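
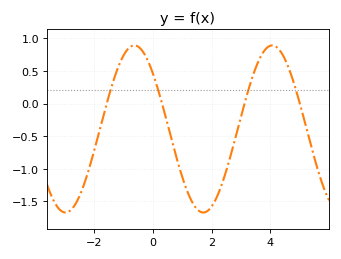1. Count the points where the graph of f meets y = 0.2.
4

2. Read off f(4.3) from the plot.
0.825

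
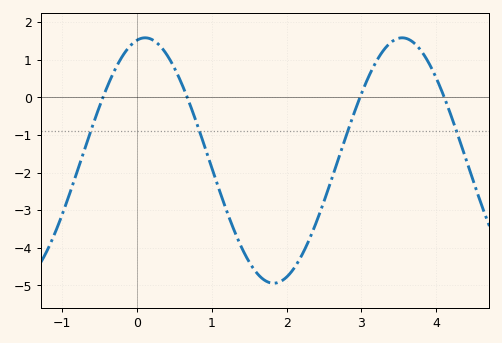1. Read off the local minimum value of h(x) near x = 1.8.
-4.9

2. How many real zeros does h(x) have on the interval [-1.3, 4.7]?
4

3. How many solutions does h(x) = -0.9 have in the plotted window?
4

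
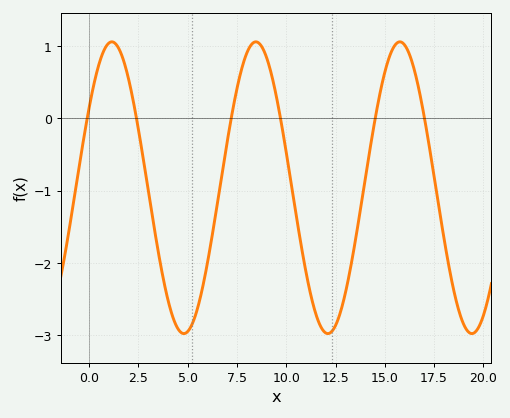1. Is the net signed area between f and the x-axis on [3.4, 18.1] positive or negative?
negative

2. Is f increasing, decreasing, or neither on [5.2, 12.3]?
neither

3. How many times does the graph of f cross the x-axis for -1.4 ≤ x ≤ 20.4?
6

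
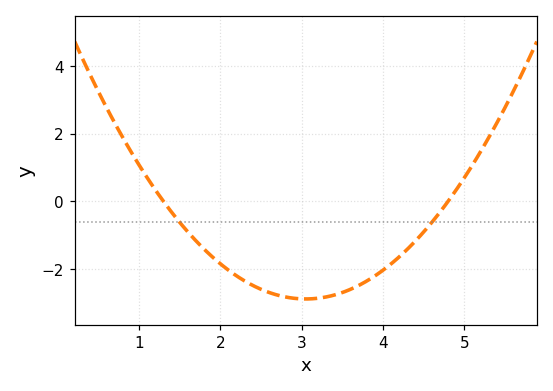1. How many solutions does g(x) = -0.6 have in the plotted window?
2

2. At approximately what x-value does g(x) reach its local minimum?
3.05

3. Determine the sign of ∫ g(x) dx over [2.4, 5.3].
negative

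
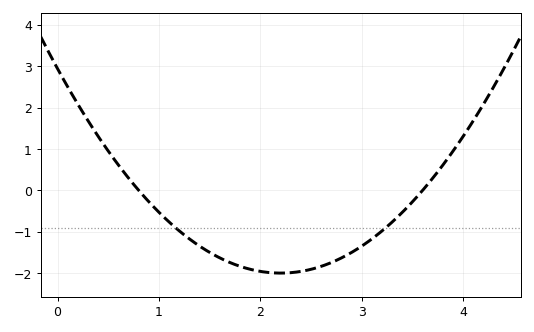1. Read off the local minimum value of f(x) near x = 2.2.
-2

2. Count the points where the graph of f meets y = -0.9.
2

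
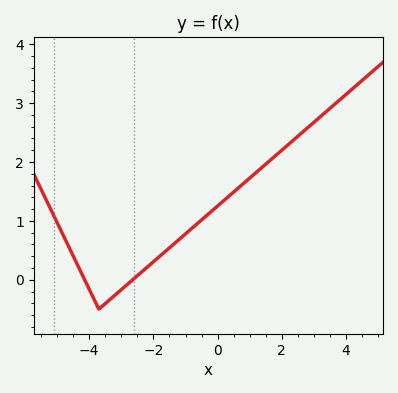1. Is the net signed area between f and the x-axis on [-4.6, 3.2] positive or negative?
positive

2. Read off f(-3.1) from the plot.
-0.216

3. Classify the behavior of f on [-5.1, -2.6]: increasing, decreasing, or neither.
neither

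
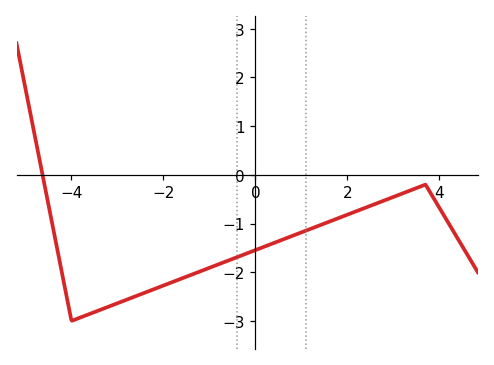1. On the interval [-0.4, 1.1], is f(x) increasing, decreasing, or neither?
increasing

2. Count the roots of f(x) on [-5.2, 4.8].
1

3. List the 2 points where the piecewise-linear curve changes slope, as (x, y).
(-4, -3); (3.7, -0.2)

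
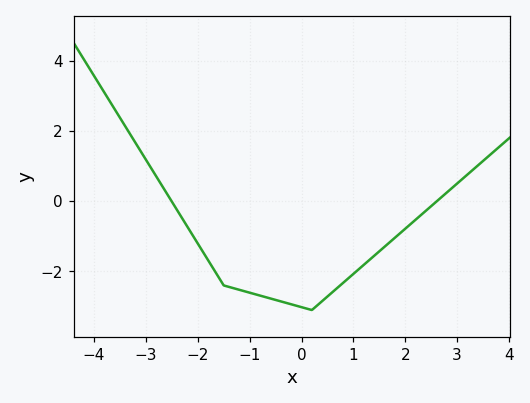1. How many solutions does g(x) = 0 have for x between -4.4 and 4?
2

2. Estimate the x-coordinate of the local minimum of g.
0.2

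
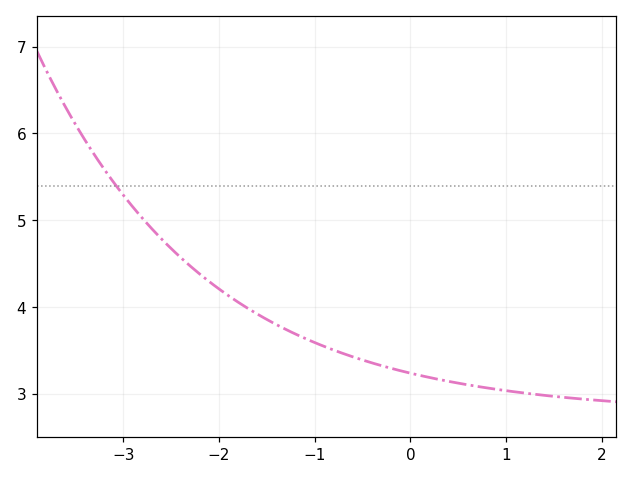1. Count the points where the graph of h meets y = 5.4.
1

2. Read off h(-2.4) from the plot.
4.6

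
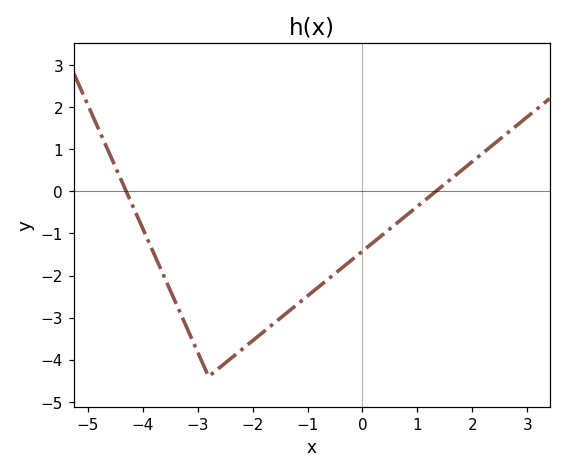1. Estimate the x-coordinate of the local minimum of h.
-2.8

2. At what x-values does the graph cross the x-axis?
-4.2, 1.4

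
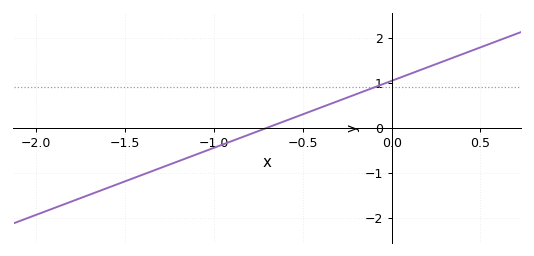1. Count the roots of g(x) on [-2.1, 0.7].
1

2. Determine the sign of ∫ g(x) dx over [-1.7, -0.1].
negative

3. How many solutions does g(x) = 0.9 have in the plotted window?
1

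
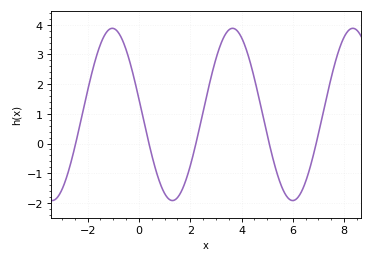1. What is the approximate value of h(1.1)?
-1.8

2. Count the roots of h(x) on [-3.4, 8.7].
5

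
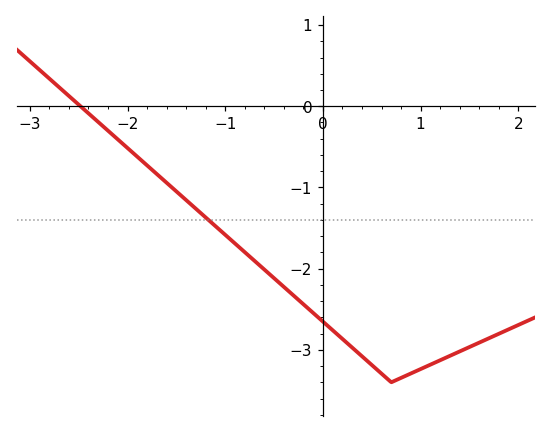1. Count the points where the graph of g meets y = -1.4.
1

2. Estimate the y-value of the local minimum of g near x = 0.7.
-3.4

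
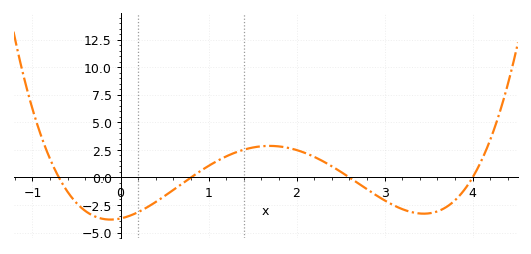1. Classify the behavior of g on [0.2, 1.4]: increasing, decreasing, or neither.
increasing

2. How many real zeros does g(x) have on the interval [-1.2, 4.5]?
4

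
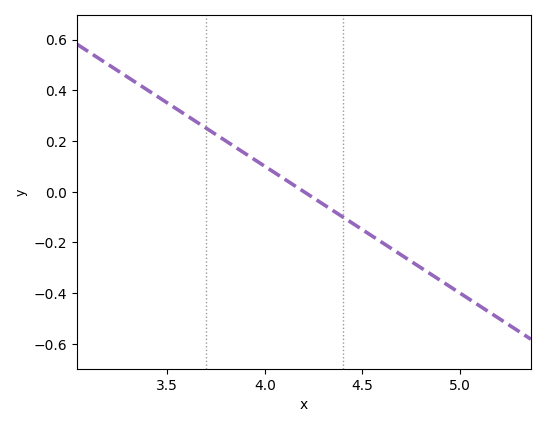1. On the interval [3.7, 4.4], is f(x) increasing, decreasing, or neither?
decreasing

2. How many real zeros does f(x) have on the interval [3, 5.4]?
1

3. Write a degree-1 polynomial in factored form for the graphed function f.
y = -0.5(x - 4.2)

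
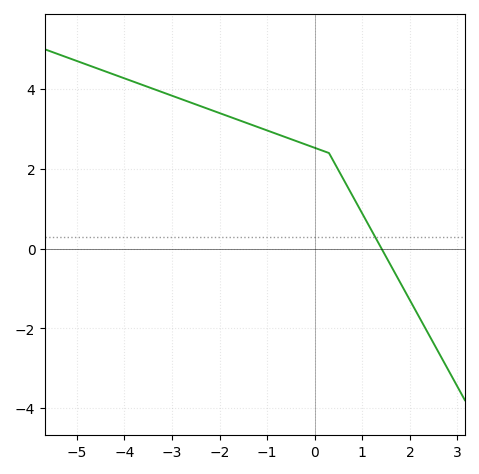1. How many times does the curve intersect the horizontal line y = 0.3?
1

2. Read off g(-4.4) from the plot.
4.45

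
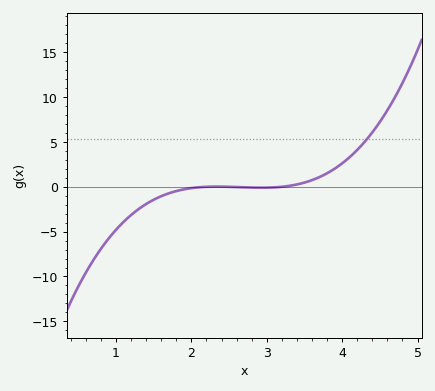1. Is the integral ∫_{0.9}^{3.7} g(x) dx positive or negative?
negative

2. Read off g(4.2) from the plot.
4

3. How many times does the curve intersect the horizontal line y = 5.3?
1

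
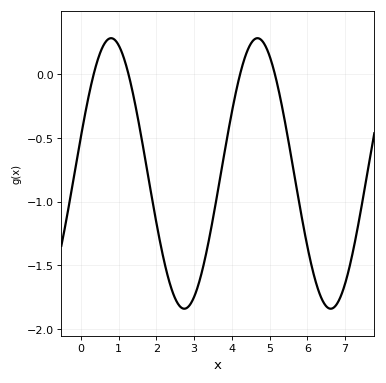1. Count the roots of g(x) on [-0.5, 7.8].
4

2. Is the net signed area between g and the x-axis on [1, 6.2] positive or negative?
negative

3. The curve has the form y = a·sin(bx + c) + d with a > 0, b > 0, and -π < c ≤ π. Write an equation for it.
y = 1.06sin(1.6x + 0.27) - 0.78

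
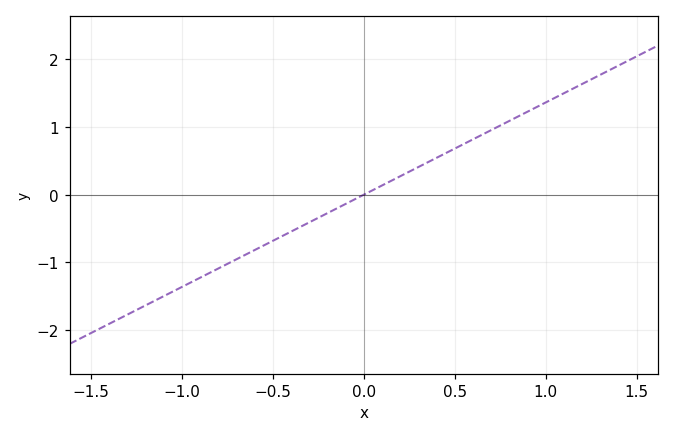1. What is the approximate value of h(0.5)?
0.68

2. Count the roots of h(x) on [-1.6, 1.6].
1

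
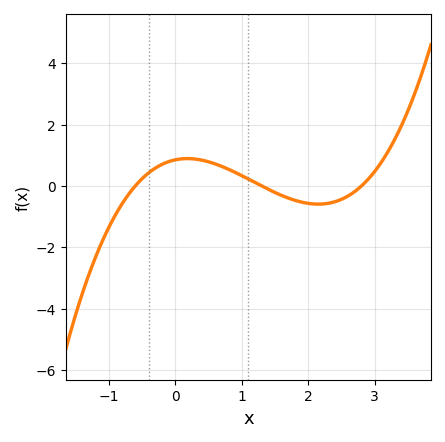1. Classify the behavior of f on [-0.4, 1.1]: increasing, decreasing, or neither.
neither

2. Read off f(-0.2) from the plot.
0.8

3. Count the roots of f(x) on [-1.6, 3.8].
3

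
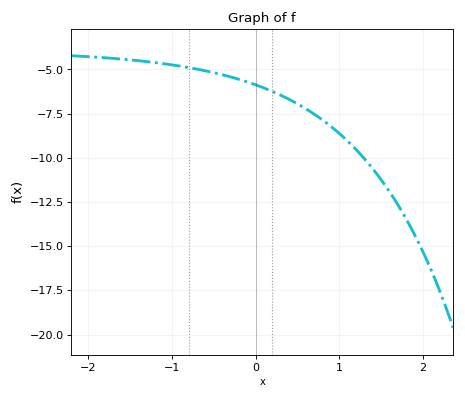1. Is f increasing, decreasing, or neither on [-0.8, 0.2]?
decreasing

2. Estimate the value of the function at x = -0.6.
-5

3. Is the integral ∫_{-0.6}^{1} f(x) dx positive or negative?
negative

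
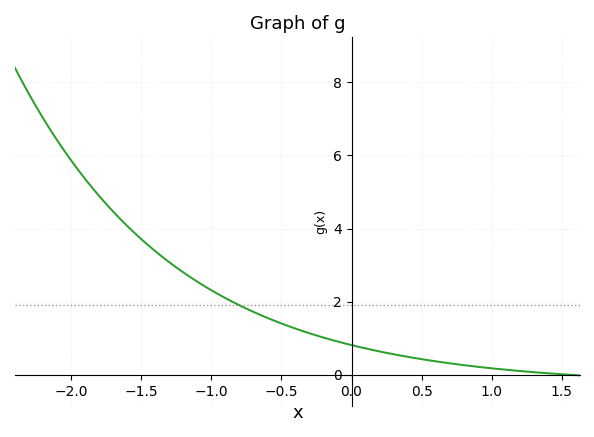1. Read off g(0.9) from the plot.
0.217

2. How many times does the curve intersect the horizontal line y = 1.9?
1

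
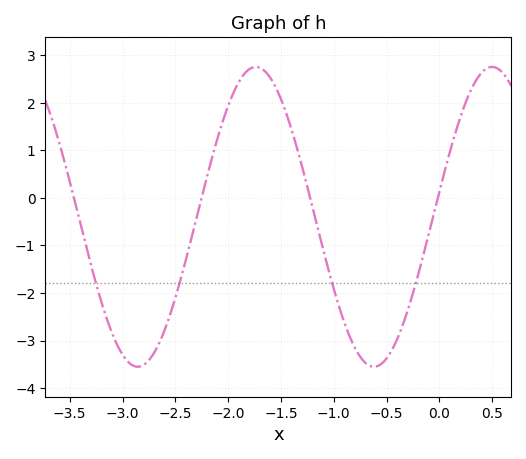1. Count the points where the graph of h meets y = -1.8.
4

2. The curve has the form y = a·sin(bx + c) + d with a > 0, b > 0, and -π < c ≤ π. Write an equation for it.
y = 3.15sin(2.8x + 0.17) - 0.4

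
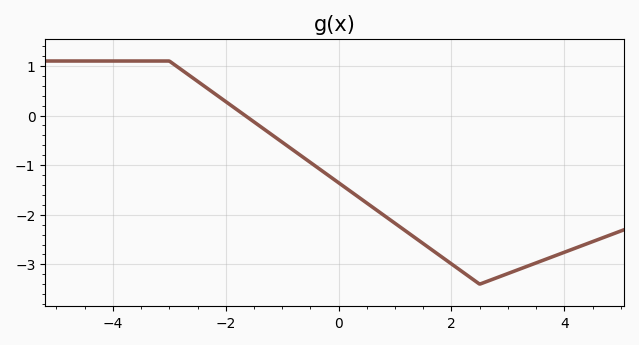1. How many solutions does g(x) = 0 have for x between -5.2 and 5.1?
1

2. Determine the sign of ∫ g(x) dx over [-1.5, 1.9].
negative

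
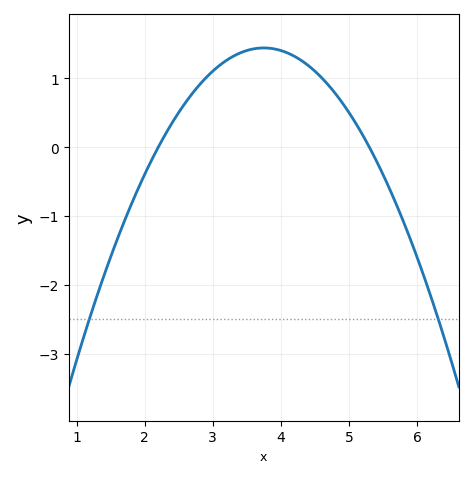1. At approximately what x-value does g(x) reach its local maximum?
3.7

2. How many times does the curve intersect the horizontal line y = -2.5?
2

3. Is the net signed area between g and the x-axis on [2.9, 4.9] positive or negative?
positive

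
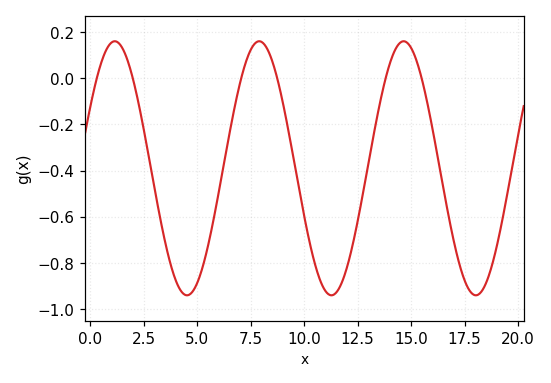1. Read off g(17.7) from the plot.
-0.914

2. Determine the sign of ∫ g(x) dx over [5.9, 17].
negative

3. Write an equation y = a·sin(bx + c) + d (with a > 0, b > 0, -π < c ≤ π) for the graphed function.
y = 0.55sin(0.93x + 0.512) - 0.39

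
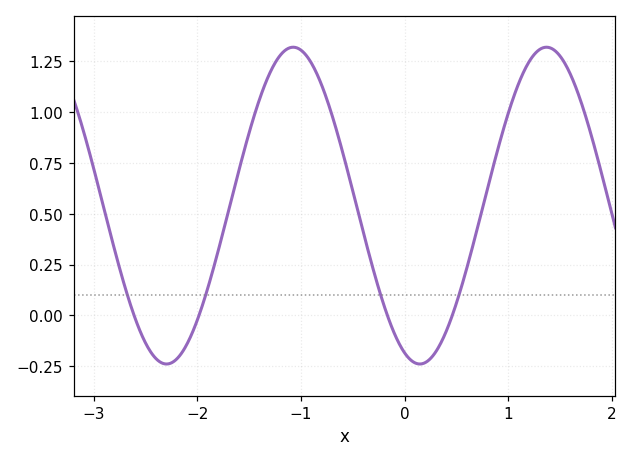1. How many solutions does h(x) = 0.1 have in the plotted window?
4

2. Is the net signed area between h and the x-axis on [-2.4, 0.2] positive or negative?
positive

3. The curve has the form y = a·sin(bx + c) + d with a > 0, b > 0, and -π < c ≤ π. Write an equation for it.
y = 0.78sin(2.6x - 1.9) + 0.54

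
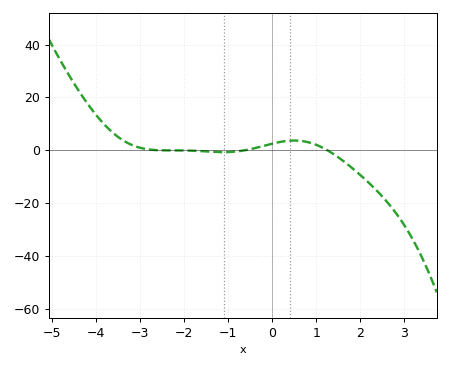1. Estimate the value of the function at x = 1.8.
-6.5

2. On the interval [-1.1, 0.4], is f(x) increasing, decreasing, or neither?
increasing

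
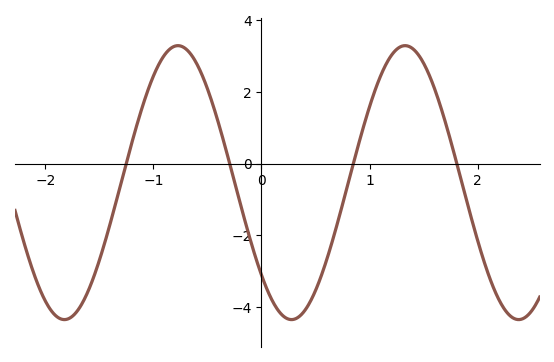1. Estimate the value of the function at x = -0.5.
2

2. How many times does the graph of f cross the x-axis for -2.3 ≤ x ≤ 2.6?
4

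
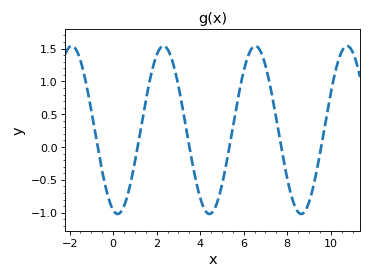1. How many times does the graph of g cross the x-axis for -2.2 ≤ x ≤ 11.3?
6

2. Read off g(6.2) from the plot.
1.4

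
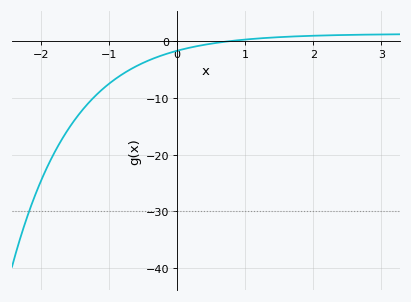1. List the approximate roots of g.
0.743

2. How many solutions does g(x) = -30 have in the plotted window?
1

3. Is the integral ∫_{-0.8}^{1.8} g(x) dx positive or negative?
negative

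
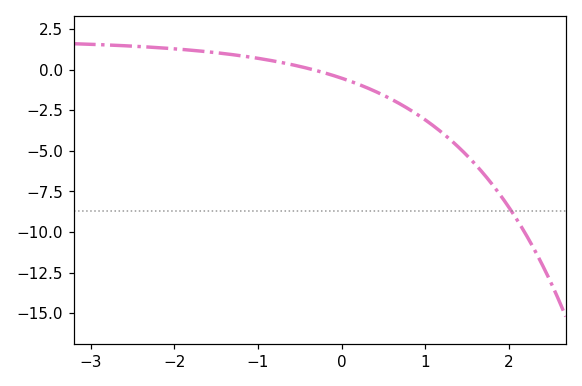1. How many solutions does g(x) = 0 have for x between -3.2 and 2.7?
1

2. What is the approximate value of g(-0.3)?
-0.064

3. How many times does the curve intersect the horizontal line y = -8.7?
1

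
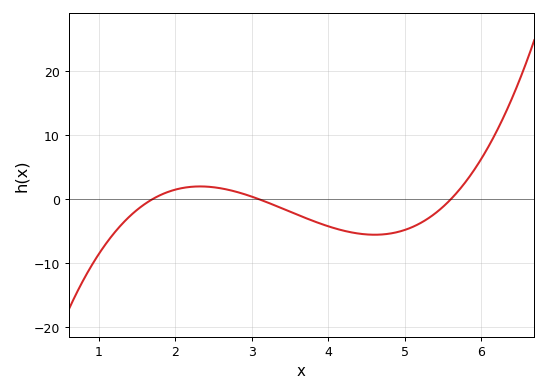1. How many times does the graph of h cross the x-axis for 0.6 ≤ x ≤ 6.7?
3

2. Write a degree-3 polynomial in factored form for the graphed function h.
y = 1.27(x - 1.7)(x - 3.1)(x - 5.6)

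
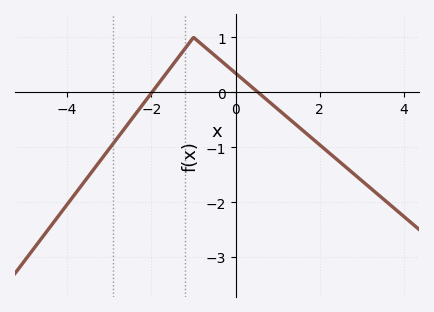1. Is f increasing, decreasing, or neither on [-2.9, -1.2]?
increasing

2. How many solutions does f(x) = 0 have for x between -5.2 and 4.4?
2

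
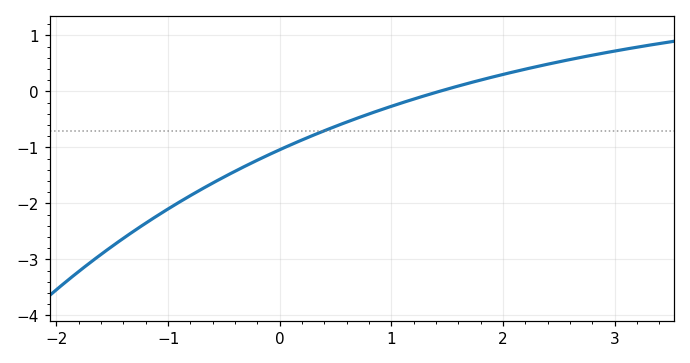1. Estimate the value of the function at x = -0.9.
-1.98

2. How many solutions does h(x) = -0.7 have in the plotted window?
1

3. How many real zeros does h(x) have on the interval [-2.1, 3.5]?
1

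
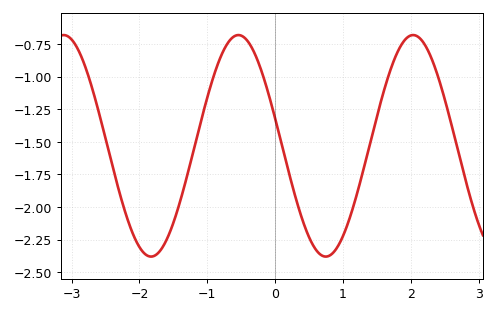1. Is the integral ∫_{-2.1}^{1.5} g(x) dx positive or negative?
negative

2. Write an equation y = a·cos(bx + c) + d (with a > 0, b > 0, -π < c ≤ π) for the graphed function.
y = 0.85cos(2.4x + 1.3) - 1.53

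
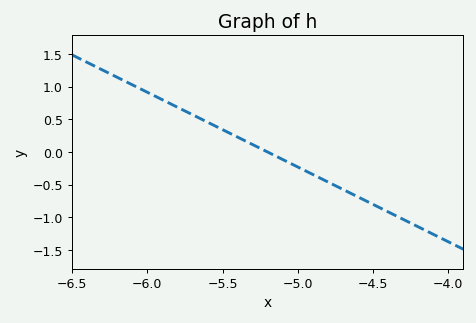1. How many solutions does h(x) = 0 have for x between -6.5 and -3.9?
1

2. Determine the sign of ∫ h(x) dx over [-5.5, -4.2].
negative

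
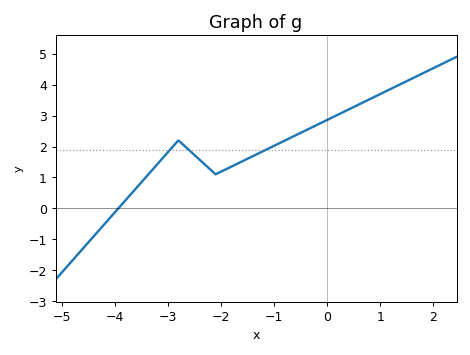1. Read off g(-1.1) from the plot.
1.94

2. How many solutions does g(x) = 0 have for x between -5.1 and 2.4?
1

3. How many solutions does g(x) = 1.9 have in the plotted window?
3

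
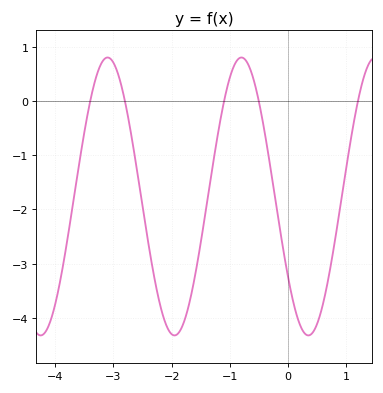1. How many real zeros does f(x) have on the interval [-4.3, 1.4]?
5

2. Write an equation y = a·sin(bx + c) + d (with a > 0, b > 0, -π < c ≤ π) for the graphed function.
y = 2.56sin(2.7x - 2.5) - 1.76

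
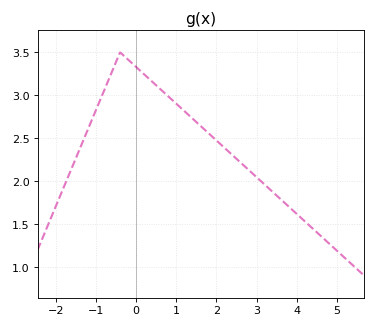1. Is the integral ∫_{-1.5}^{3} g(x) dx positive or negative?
positive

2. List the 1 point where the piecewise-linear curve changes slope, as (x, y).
(-0.4, 3.5)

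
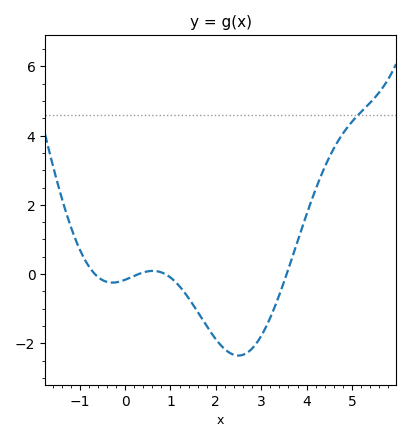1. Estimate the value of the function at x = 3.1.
-1.6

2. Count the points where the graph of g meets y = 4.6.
1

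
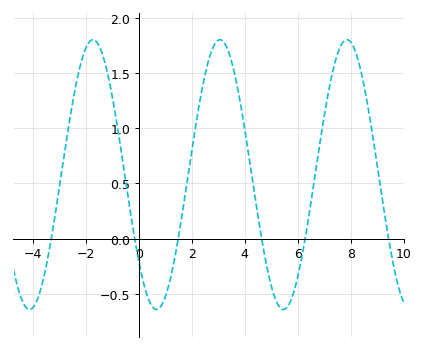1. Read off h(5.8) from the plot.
-0.5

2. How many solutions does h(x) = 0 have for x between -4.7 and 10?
6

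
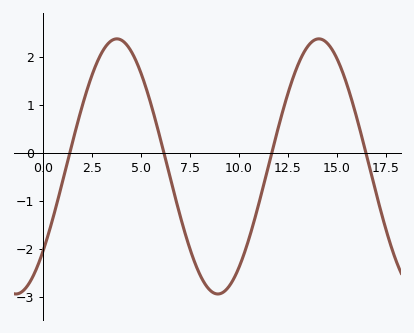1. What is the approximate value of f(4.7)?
1.97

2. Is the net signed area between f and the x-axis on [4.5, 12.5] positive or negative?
negative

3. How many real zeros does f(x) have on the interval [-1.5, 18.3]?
4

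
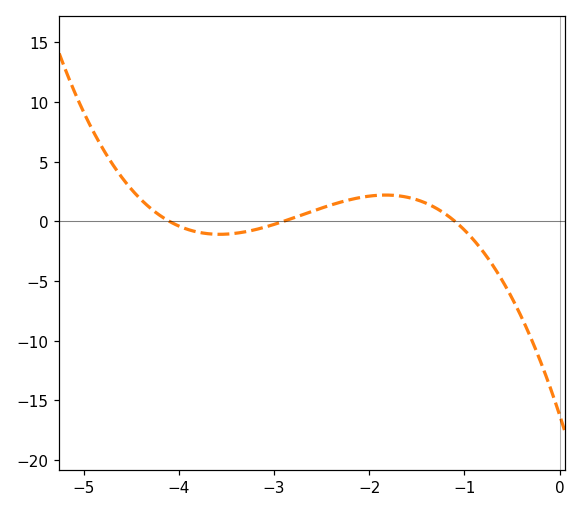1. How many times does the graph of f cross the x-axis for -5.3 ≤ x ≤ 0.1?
3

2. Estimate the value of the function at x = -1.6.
2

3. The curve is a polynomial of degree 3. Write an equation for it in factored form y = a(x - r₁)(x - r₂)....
y = -1.24(x + 4.1)(x + 2.9)(x + 1.1)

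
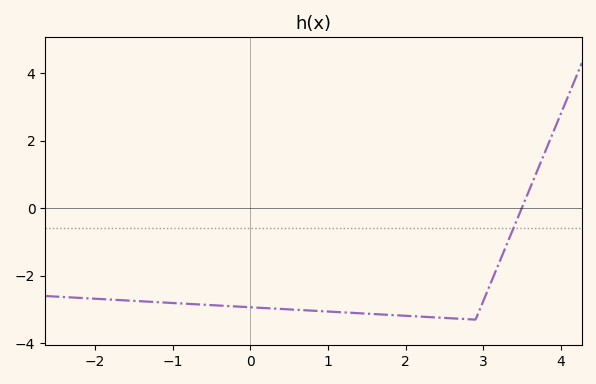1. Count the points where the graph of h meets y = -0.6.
1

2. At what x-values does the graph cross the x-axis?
3.49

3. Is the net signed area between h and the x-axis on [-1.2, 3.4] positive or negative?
negative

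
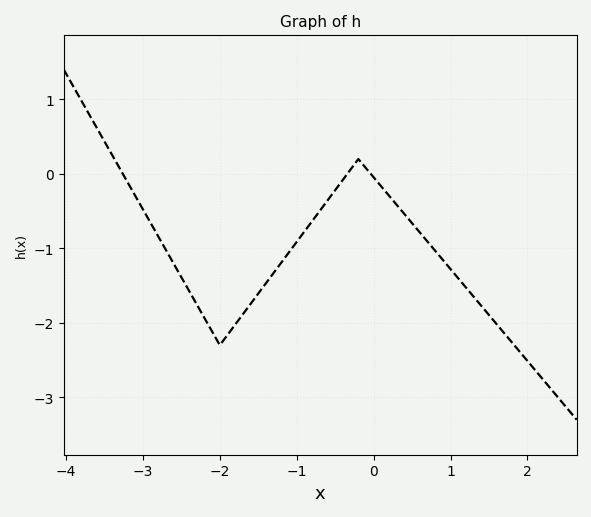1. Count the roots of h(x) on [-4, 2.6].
3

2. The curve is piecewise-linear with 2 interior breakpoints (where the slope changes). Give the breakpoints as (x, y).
(-2, -2.3); (-0.2, 0.2)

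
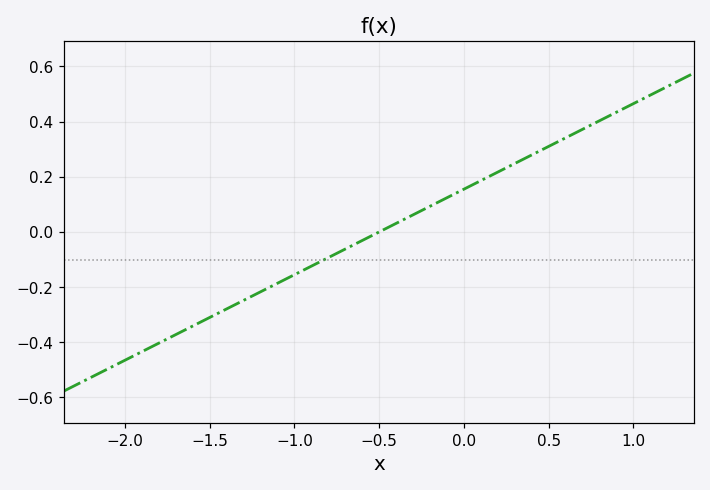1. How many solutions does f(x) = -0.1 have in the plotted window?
1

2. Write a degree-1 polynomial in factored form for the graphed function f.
y = 0.31(x + 0.5)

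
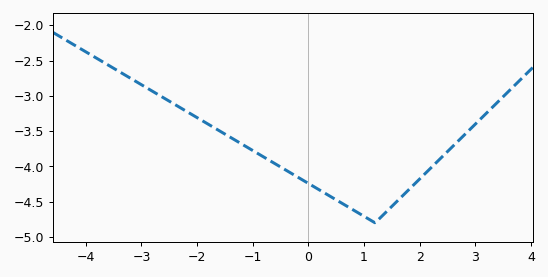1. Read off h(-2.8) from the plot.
-2.95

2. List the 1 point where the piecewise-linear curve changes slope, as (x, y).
(1.2, -4.8)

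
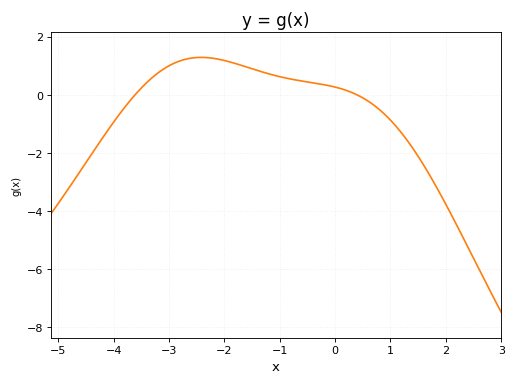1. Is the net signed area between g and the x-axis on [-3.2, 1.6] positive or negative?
positive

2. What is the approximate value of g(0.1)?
0.214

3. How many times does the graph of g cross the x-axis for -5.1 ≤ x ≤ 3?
2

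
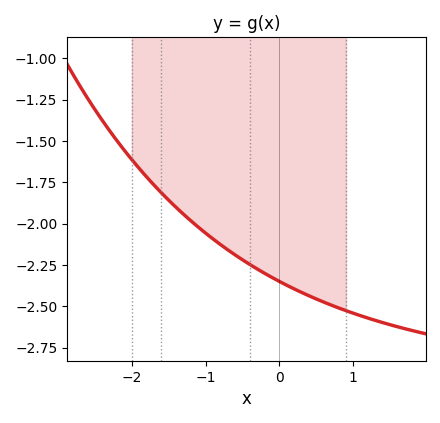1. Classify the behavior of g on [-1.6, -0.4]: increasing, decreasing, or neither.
decreasing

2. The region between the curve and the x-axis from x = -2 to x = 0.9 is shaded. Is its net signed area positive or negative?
negative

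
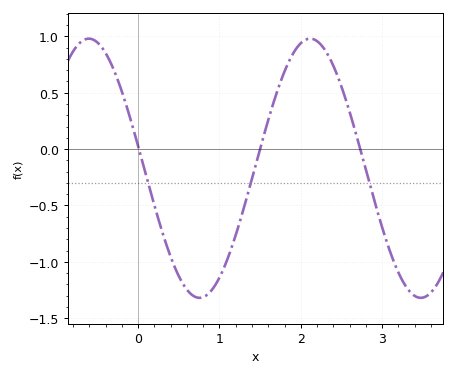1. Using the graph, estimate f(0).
0.026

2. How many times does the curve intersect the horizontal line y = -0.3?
3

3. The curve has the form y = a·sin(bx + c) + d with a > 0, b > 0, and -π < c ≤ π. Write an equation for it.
y = 1.15sin(2.31x + 2.97) - 0.17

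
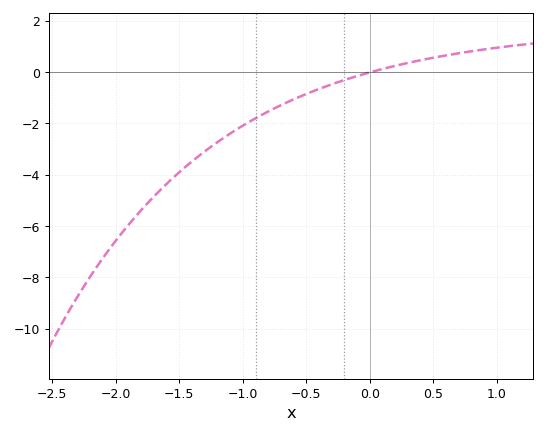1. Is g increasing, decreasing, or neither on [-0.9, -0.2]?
increasing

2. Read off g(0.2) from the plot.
0.245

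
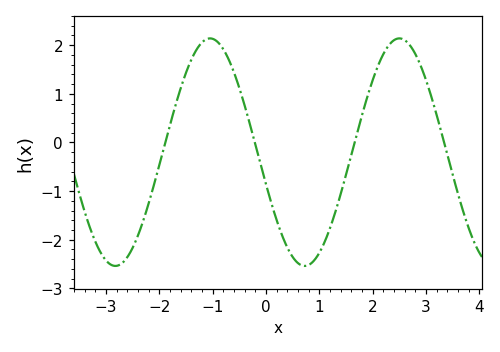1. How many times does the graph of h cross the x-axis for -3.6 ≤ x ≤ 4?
4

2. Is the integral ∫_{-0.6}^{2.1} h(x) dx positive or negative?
negative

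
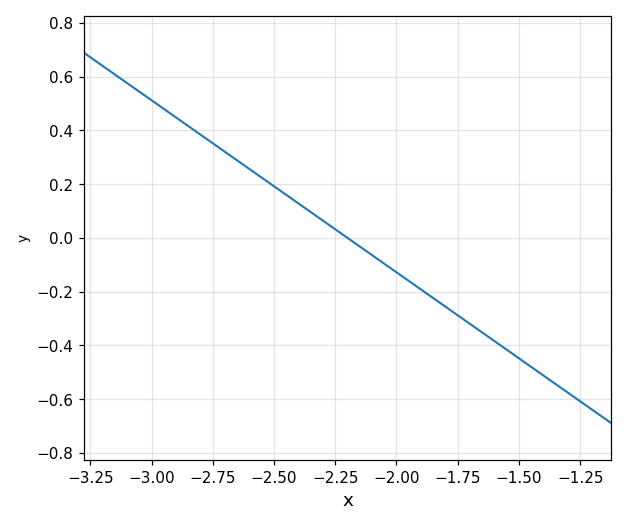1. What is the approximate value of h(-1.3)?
-0.58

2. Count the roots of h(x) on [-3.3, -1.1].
1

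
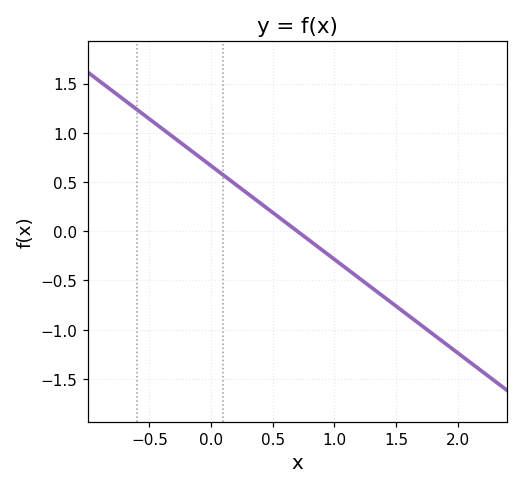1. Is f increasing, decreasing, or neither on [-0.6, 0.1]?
decreasing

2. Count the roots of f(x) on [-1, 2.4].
1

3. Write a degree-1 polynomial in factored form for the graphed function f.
y = -0.95(x - 0.7)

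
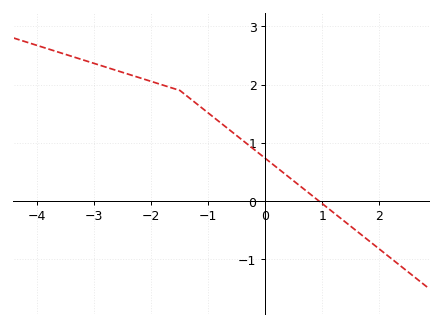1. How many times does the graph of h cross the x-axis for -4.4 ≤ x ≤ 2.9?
1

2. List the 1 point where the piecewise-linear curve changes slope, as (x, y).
(-1.5, 1.9)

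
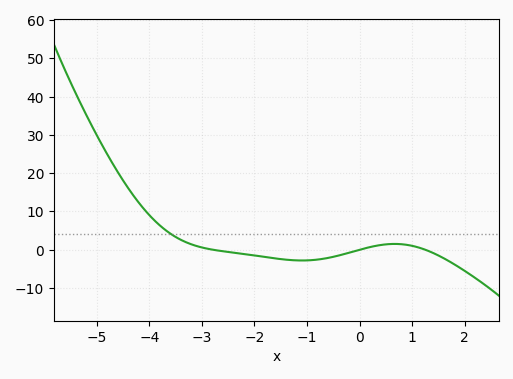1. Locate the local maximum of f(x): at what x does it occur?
0.6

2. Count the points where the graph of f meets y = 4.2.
1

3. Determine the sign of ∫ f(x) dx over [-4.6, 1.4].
positive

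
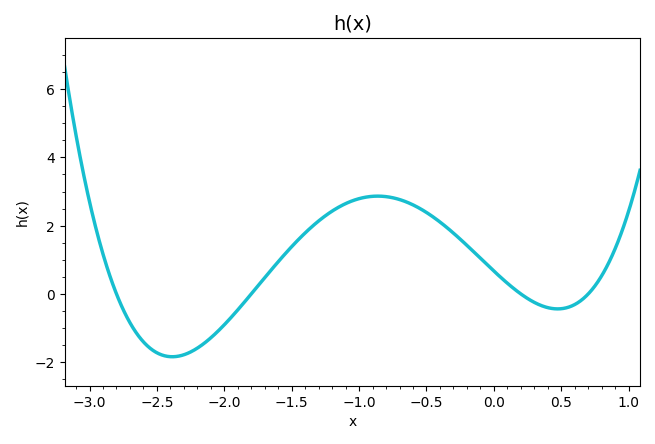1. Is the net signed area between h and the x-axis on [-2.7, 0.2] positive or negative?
positive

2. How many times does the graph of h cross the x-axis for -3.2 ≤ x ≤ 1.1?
4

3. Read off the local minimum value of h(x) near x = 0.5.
-0.438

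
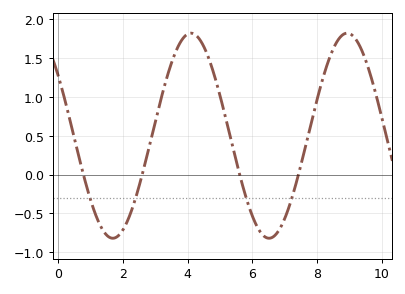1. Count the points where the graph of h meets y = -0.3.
4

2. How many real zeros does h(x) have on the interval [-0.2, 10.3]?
4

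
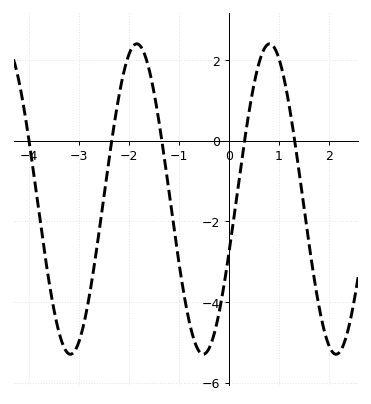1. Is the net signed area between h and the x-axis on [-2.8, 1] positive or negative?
negative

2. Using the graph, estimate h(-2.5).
-1.36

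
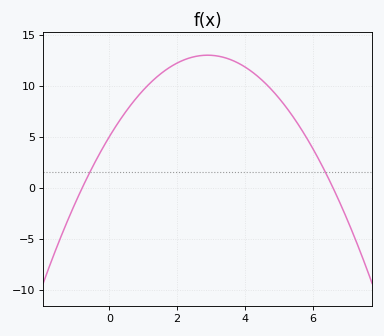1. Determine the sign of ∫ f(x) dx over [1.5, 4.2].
positive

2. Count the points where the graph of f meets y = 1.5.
2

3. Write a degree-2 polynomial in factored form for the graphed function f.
y = -0.95(x + 0.8)(x - 6.6)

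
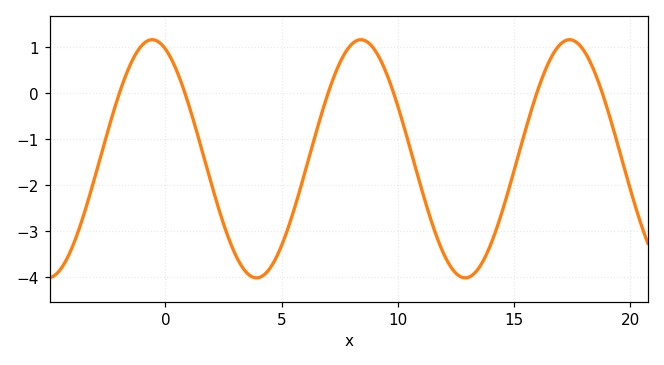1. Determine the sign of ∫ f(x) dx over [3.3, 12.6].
negative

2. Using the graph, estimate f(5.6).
-2.4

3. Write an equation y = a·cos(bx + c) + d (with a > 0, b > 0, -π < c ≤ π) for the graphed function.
y = 2.59cos(0.7x + 0.4) - 1.43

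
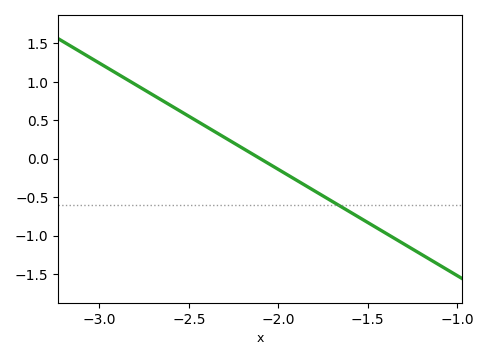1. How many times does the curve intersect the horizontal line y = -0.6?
1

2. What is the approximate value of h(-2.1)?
0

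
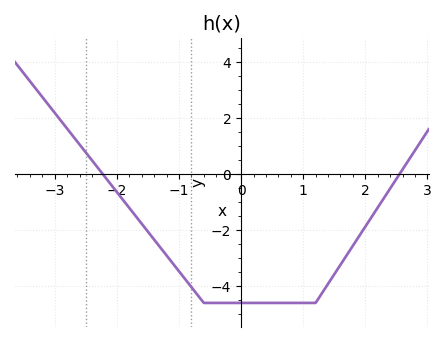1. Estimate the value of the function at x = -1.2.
-2.9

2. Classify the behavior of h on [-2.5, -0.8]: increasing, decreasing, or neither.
decreasing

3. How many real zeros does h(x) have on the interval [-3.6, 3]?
2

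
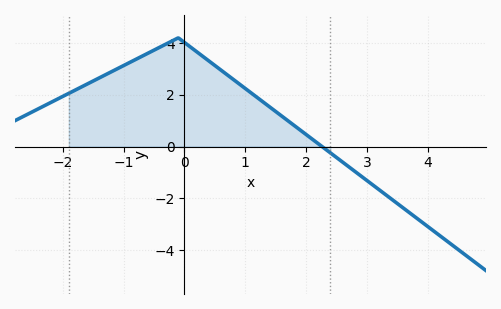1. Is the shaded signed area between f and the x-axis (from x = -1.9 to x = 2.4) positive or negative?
positive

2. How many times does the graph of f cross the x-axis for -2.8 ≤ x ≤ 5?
1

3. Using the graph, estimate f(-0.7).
3.4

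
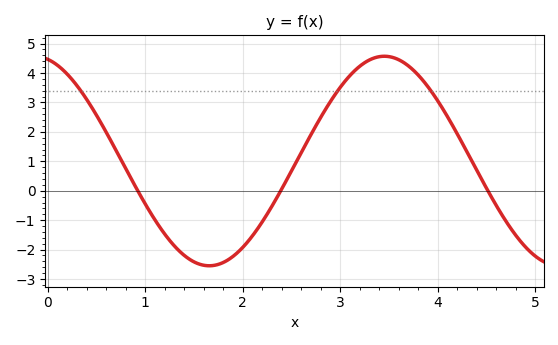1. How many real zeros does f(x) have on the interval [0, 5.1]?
3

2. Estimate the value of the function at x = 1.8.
-2.4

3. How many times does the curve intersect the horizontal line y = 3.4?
3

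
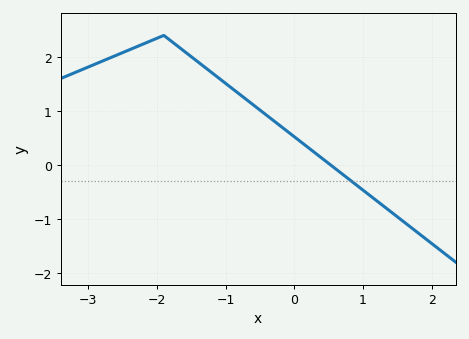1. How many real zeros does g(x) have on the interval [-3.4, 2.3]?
1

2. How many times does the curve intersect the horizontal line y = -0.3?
1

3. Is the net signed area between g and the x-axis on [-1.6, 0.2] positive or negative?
positive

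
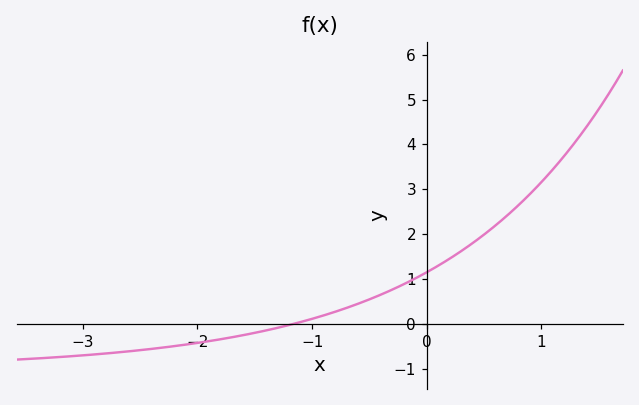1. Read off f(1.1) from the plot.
3.44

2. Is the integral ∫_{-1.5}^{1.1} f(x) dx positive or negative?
positive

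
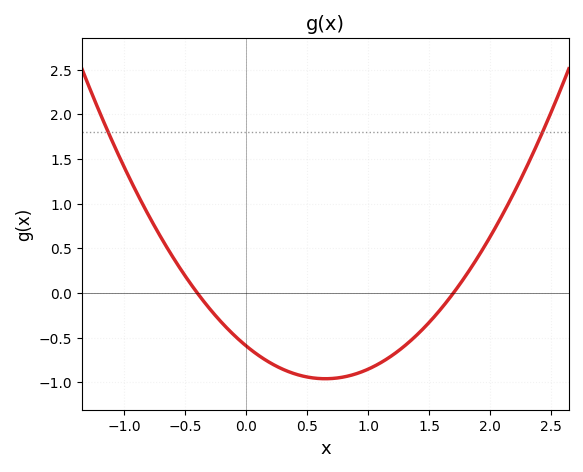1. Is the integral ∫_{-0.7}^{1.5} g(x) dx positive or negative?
negative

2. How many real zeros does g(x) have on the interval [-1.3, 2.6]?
2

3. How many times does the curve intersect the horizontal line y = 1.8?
2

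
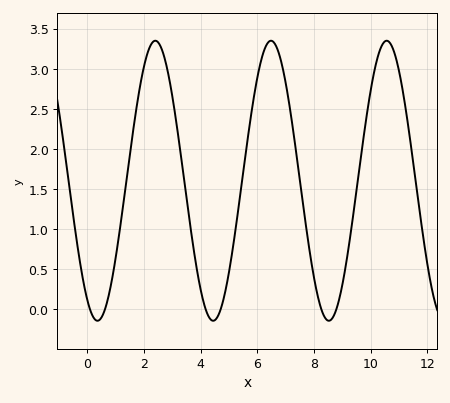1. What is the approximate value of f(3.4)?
1.65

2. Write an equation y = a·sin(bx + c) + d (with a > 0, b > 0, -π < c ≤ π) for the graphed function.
y = 1.75sin(1.5x - 2.1) + 1.6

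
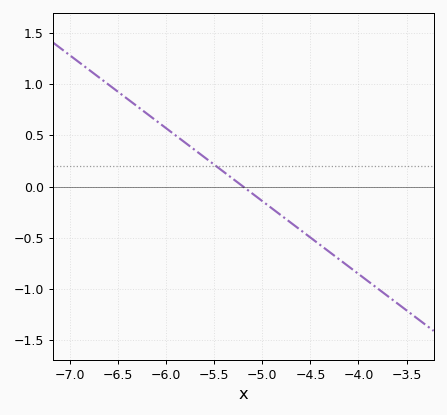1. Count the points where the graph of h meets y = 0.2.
1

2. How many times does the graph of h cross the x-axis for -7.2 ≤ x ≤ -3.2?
1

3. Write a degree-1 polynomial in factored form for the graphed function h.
y = -0.71(x + 5.2)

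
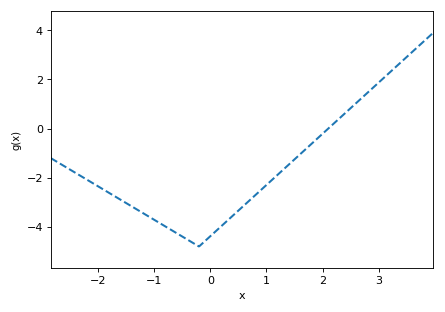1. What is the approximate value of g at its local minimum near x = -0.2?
-4.8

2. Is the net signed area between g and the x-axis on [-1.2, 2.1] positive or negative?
negative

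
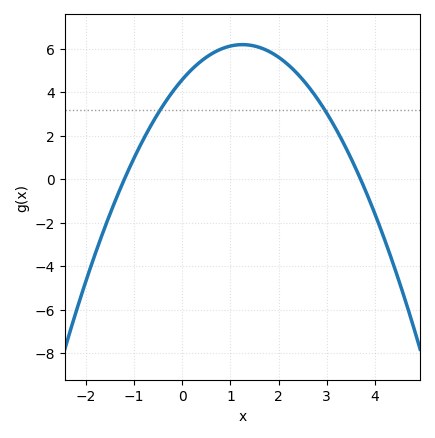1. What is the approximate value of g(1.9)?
5.8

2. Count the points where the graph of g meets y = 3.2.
2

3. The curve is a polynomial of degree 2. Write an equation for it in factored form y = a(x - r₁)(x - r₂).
y = -1.03(x + 1.2)(x - 3.7)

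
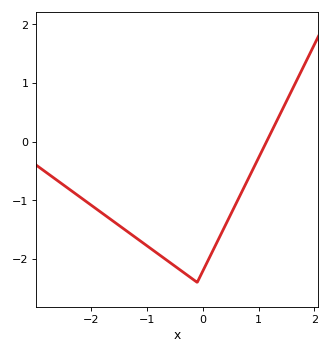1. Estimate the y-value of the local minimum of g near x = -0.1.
-2.4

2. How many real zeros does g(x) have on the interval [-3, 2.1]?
1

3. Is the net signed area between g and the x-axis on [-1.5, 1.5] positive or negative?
negative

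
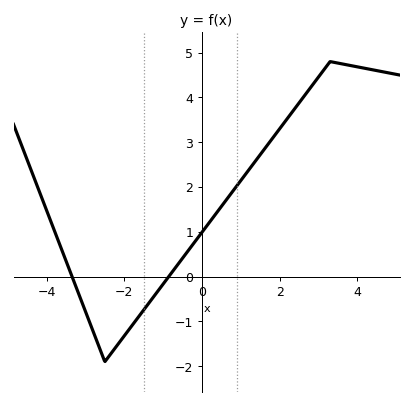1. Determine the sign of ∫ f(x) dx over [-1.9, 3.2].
positive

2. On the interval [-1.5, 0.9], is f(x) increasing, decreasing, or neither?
increasing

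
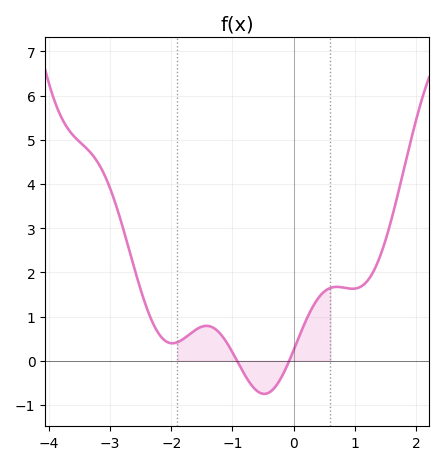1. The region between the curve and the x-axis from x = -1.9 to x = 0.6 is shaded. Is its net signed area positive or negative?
positive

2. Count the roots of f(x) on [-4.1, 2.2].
2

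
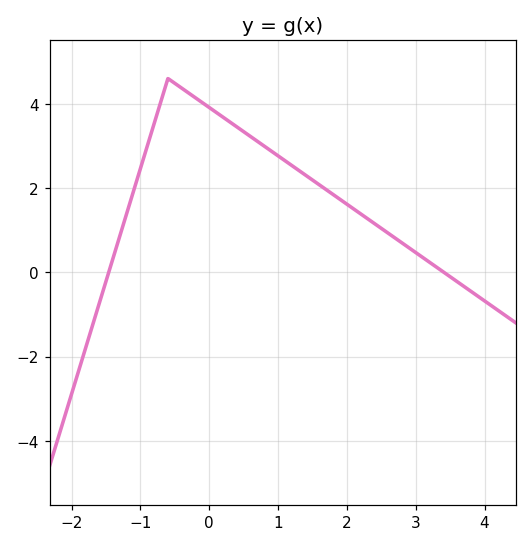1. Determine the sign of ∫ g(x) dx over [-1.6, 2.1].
positive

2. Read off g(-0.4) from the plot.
4.37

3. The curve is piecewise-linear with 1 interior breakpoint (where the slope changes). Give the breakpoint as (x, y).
(-0.6, 4.6)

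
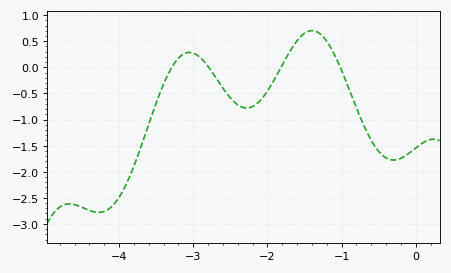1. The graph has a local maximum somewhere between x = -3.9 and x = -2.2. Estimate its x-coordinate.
-3.1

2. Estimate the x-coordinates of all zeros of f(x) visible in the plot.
-3.3, -2.8, -1.8, -1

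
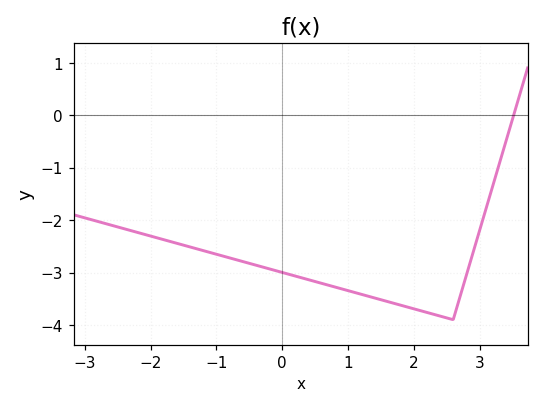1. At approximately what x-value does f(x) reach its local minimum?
2.6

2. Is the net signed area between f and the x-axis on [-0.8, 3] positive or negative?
negative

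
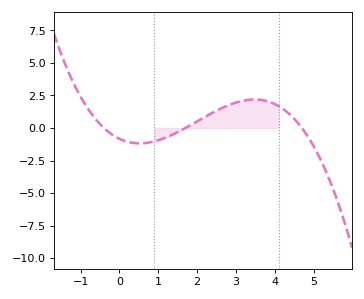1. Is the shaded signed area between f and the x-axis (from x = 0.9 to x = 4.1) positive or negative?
positive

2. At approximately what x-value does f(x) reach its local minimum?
0.521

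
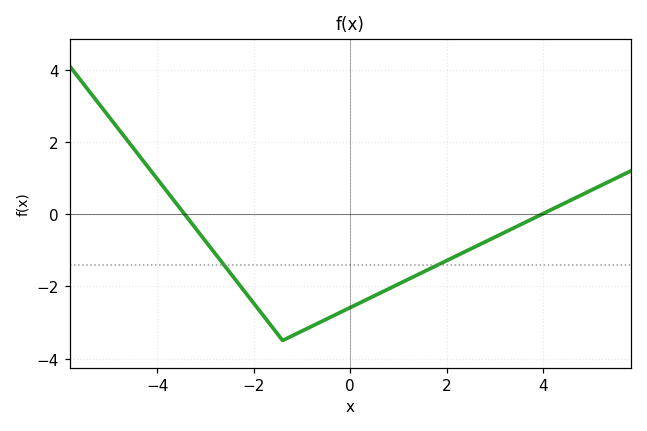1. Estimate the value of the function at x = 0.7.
-2.13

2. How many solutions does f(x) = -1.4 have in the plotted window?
2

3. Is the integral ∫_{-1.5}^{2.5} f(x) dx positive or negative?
negative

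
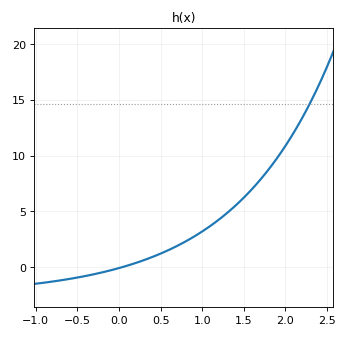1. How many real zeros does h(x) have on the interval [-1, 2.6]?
1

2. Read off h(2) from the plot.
11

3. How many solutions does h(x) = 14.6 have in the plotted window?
1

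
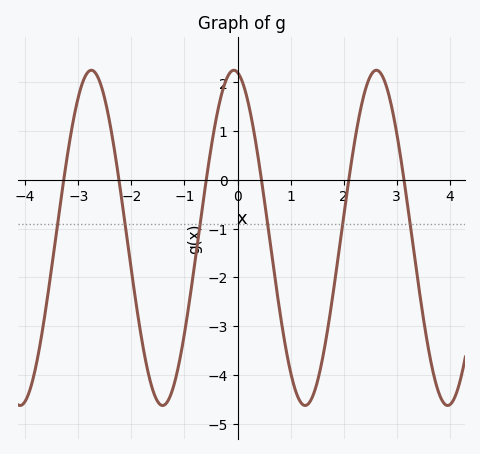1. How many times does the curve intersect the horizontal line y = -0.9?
6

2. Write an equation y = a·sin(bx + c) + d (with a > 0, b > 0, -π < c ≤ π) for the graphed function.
y = 3.44sin(2.34x + 1.73) - 1.19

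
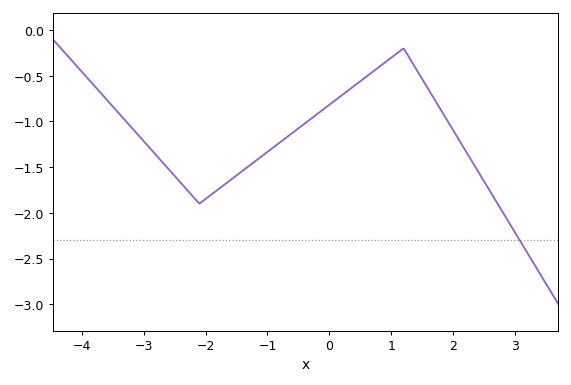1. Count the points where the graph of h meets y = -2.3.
1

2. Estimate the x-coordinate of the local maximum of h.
1.2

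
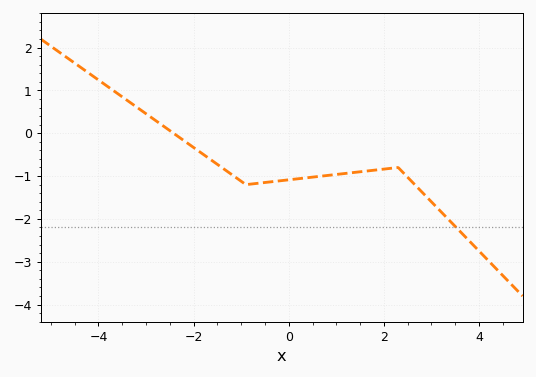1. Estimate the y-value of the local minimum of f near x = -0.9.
-1.2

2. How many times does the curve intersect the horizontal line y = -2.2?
1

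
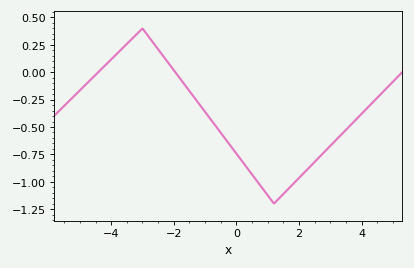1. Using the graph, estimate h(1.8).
-1.02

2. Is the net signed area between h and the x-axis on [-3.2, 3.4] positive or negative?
negative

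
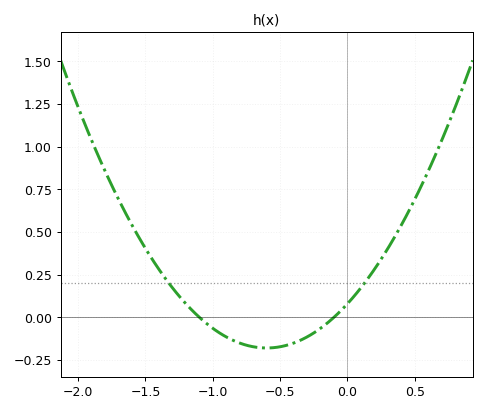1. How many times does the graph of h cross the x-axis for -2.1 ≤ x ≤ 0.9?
2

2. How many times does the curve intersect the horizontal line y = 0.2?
2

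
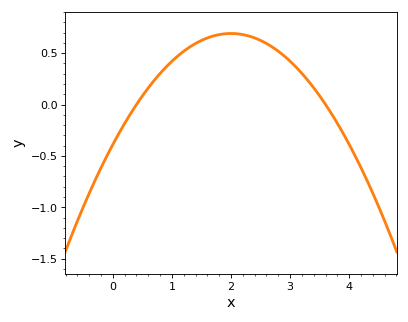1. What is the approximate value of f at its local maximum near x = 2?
0.691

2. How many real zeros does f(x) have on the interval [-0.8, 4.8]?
2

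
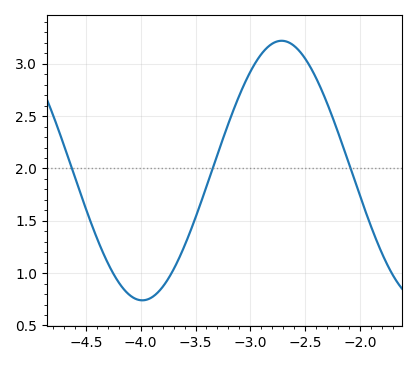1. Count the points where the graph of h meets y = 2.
3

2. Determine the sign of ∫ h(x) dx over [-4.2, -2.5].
positive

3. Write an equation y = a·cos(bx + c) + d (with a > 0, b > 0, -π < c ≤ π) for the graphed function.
y = 1.24cos(2.5x + 0.42) + 1.98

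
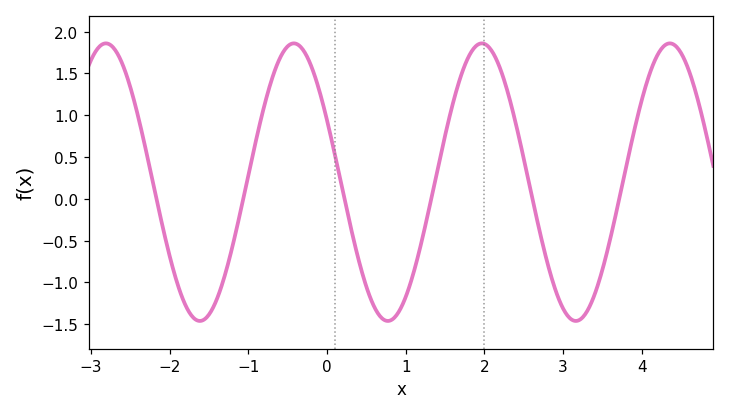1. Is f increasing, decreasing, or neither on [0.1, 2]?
neither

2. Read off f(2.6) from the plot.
0.042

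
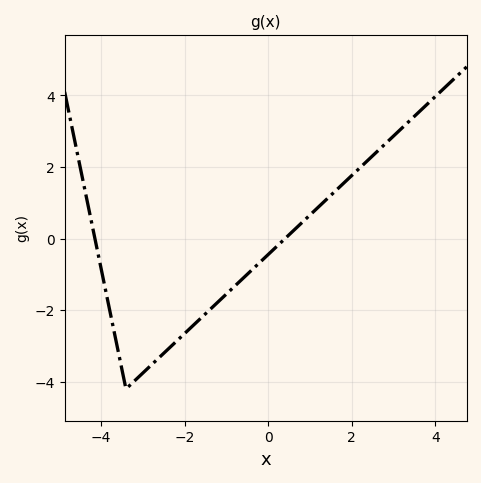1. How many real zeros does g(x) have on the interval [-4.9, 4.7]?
2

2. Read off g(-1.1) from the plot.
-1.66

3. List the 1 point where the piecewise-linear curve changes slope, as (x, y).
(-3.4, -4.2)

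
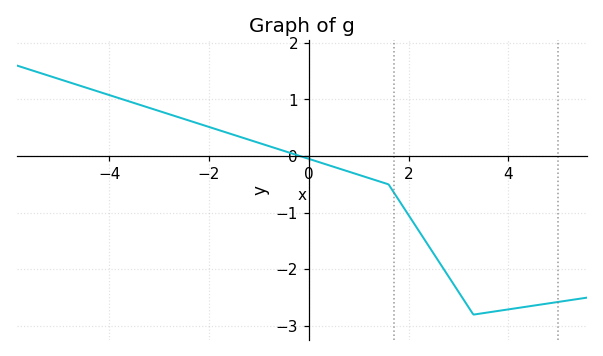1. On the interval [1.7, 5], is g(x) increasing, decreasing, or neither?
neither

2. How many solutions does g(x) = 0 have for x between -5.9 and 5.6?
1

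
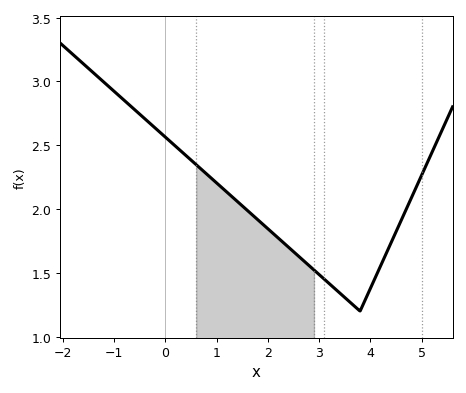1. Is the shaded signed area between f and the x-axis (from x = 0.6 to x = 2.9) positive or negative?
positive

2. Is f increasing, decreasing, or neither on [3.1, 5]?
neither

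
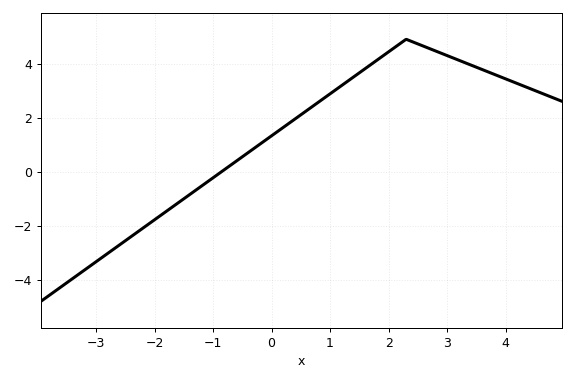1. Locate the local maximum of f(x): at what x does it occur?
2.3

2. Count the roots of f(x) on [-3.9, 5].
1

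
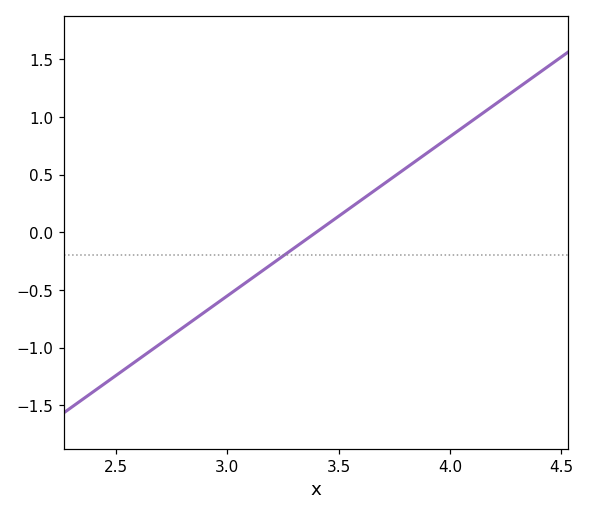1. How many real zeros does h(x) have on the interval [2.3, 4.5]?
1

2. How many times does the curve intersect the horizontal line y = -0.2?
1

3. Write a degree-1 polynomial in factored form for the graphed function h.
y = 1.38(x - 3.4)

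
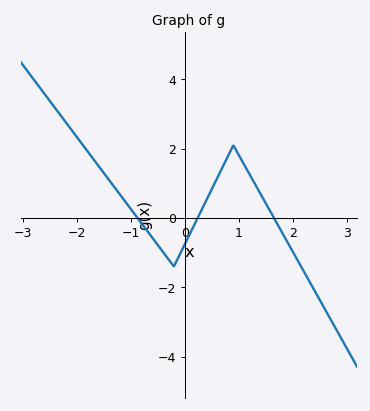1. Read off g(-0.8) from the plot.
-0.2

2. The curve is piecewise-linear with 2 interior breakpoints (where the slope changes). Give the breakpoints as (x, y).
(-0.2, -1.4); (0.9, 2.1)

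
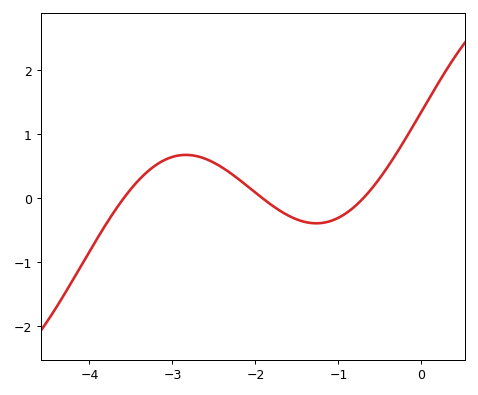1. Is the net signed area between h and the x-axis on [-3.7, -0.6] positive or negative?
positive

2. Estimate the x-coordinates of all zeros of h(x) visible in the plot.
-3.6, -1.9, -0.7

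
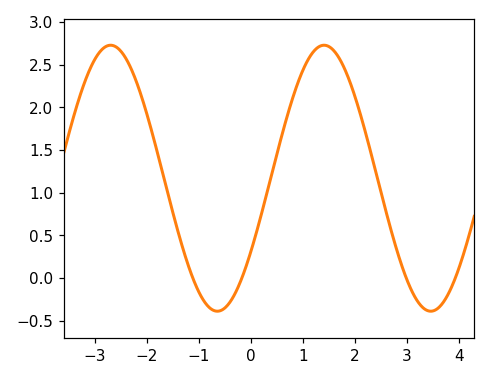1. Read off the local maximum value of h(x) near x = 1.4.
2.73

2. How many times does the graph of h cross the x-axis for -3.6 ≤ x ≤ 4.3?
4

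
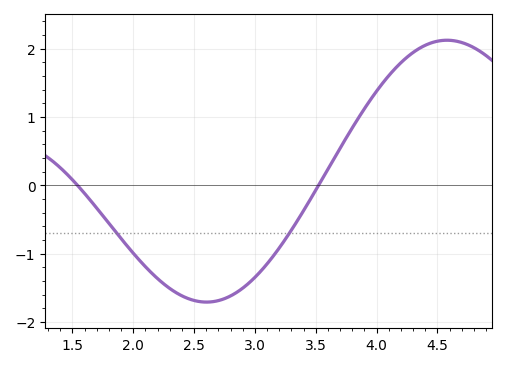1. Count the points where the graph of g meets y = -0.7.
2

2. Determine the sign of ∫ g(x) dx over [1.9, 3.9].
negative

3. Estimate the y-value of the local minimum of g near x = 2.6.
-1.7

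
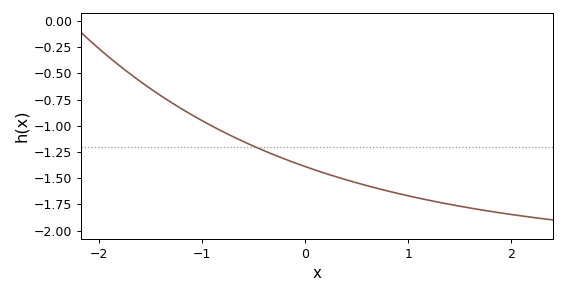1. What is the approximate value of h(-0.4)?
-1.24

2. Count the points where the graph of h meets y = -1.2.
1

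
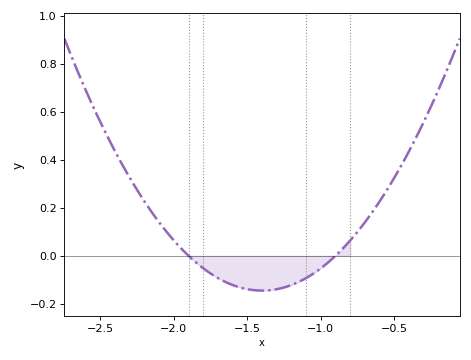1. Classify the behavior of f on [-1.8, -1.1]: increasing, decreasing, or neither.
neither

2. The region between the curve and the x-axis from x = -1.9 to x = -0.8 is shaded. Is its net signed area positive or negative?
negative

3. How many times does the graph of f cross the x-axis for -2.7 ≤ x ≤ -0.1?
2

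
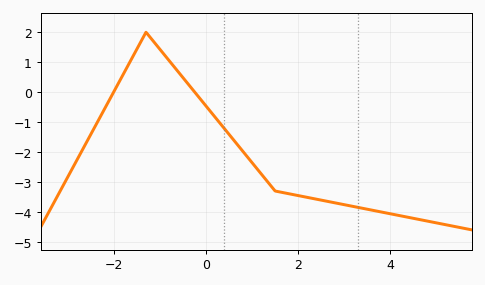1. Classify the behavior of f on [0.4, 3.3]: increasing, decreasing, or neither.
decreasing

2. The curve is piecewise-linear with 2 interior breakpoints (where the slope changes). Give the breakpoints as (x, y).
(-1.3, 2); (1.5, -3.3)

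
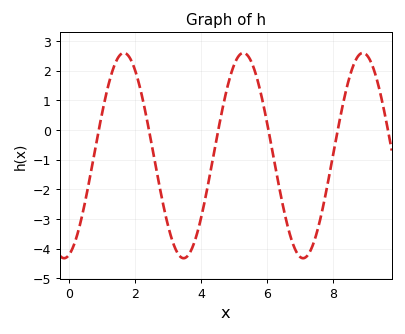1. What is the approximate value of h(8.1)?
-0.178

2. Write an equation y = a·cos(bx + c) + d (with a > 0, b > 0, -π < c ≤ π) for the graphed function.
y = 3.46cos(1.74x - 2.9) - 0.86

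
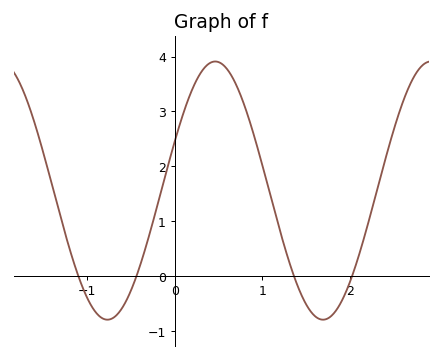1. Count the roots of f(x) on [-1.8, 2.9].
4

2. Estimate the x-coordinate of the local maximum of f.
0.463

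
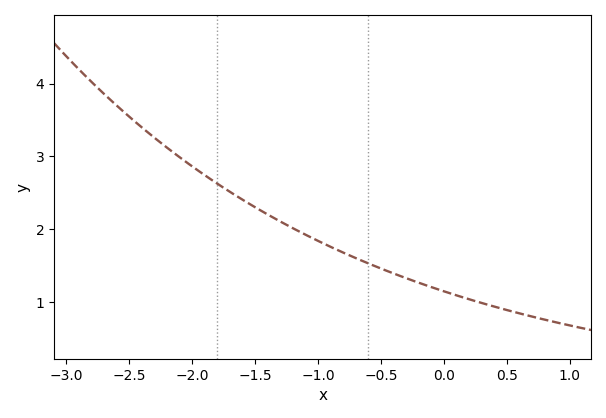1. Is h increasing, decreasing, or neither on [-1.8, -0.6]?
decreasing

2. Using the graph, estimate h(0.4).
0.9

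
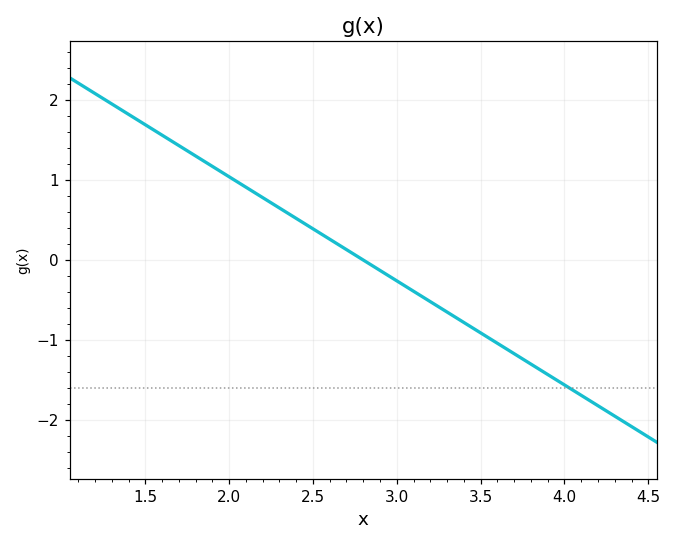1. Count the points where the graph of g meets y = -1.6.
1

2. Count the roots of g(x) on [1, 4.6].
1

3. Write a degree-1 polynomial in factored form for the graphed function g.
y = -1.3(x - 2.8)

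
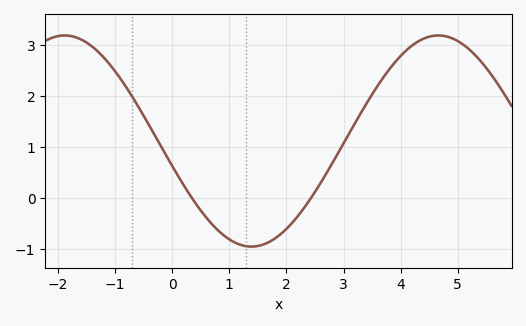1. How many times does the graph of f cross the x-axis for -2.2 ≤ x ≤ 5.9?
2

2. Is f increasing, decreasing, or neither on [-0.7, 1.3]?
decreasing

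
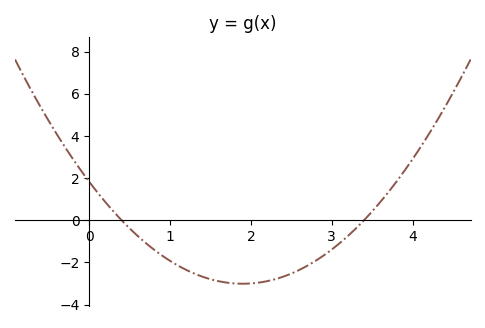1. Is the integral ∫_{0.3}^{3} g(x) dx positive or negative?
negative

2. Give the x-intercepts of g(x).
0.4, 3.4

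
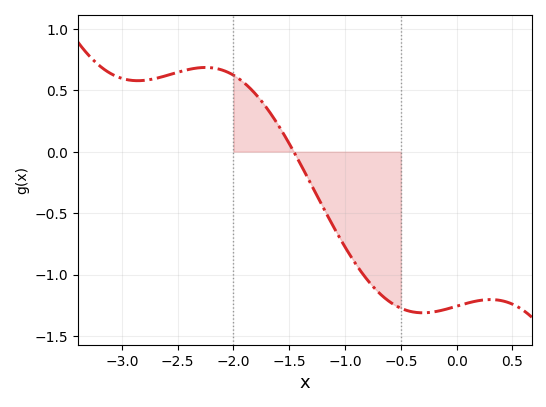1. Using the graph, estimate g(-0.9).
-0.92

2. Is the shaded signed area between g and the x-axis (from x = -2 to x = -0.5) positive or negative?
negative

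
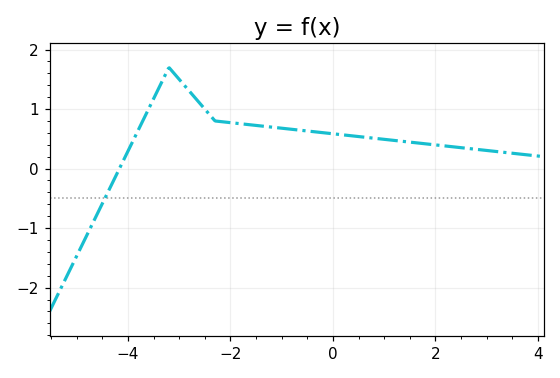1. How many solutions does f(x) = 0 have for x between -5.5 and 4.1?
1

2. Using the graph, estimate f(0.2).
0.6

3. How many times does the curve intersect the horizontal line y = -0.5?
1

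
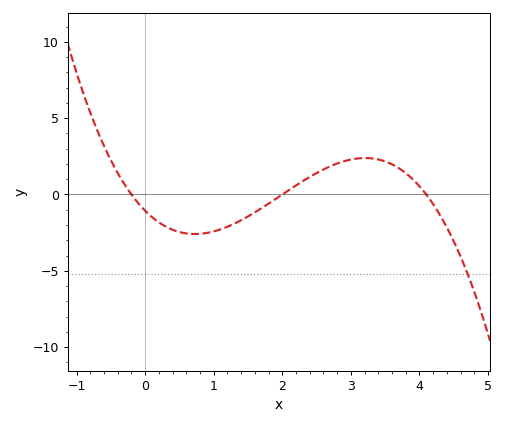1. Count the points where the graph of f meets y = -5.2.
1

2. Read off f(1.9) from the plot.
-0.5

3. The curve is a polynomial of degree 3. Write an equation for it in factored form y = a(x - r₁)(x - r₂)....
y = -0.65(x + 0.2)(x - 2)(x - 4.1)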